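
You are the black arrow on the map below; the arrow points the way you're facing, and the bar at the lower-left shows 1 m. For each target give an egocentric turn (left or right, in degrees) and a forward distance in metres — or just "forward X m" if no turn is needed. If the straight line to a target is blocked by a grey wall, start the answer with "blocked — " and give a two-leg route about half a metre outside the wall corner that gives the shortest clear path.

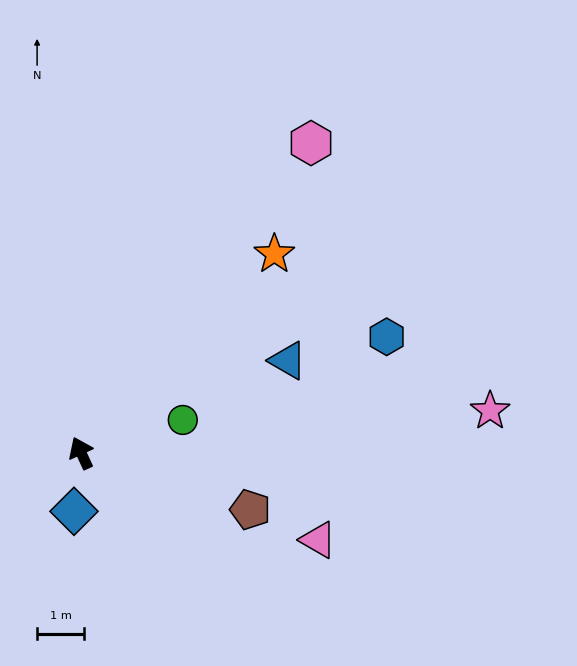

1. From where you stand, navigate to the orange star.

turn right 69°, forward 5.9 m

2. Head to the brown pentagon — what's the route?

turn right 133°, forward 3.8 m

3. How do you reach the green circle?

turn right 97°, forward 2.3 m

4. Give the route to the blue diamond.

turn left 148°, forward 1.3 m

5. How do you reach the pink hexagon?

turn right 61°, forward 8.3 m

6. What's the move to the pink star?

turn right 109°, forward 8.8 m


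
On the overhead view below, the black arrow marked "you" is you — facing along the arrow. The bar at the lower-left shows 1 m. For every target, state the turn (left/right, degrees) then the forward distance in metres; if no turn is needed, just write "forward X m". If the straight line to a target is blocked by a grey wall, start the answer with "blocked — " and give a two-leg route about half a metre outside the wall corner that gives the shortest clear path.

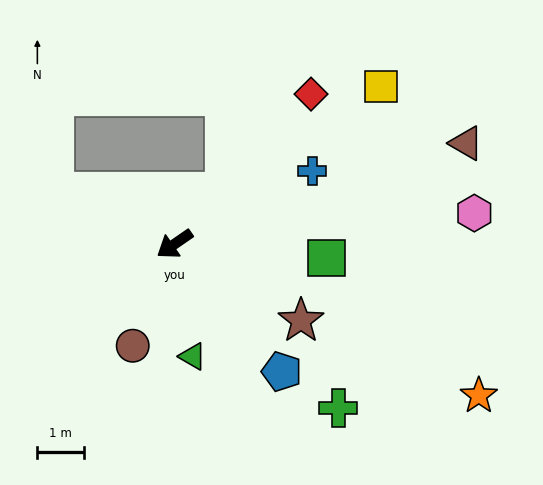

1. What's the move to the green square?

turn left 140°, forward 3.3 m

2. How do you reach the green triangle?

turn left 64°, forward 2.4 m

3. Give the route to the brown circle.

turn left 33°, forward 2.4 m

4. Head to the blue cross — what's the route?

turn left 173°, forward 3.4 m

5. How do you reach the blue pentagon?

turn left 95°, forward 3.6 m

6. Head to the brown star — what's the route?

turn left 114°, forward 3.2 m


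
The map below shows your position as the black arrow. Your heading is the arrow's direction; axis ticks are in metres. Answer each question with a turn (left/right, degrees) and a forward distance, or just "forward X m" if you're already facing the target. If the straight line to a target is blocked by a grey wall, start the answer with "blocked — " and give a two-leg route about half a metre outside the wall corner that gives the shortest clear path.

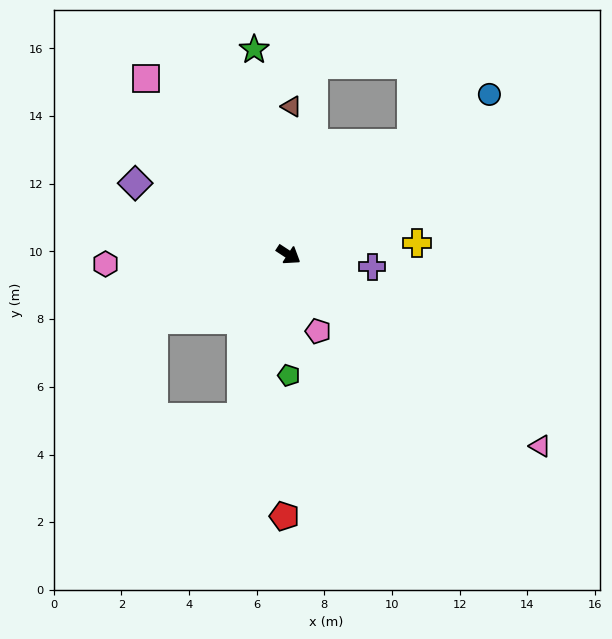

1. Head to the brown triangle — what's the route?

turn left 122°, forward 4.4 m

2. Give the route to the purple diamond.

turn right 172°, forward 5.0 m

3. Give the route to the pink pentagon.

turn right 36°, forward 2.4 m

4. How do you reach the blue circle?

turn left 72°, forward 7.6 m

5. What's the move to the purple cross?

turn left 25°, forward 2.5 m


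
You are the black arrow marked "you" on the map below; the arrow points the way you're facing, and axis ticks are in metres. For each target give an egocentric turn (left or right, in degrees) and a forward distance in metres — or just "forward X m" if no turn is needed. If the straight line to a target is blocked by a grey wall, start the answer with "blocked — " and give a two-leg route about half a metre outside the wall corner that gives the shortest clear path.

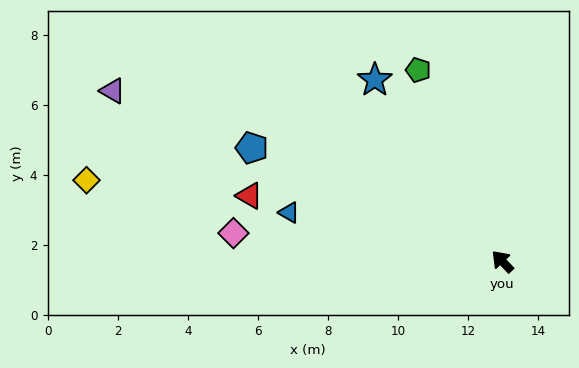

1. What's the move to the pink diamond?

turn left 41°, forward 7.7 m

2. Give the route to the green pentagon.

turn right 20°, forward 6.0 m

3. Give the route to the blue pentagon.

turn left 22°, forward 7.9 m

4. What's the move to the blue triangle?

turn left 34°, forward 6.2 m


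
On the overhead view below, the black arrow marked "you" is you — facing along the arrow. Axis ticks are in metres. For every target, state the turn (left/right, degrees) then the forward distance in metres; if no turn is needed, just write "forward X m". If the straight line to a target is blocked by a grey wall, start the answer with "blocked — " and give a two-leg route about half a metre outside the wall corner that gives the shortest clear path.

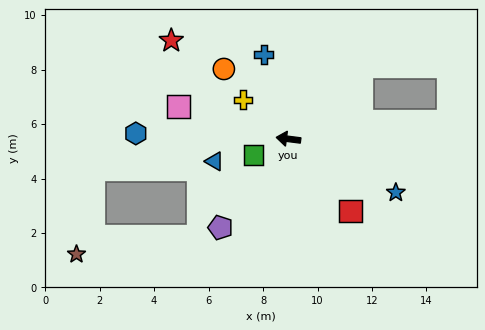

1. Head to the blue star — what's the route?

turn left 161°, forward 4.4 m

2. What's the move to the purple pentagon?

turn left 60°, forward 4.1 m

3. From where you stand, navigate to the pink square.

turn right 9°, forward 4.2 m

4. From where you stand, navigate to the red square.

turn left 138°, forward 3.5 m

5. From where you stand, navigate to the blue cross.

turn right 66°, forward 3.2 m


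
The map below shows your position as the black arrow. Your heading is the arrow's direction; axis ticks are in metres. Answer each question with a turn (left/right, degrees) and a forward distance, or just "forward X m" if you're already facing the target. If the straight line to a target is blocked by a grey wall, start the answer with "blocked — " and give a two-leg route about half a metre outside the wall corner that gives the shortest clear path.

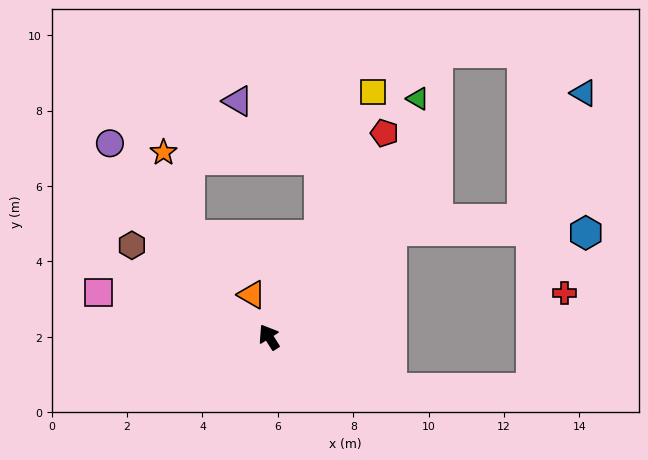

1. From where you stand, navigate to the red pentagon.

turn right 62°, forward 6.2 m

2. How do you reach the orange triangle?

turn right 10°, forward 1.2 m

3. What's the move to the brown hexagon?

turn left 24°, forward 4.4 m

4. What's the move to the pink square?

turn left 43°, forward 4.7 m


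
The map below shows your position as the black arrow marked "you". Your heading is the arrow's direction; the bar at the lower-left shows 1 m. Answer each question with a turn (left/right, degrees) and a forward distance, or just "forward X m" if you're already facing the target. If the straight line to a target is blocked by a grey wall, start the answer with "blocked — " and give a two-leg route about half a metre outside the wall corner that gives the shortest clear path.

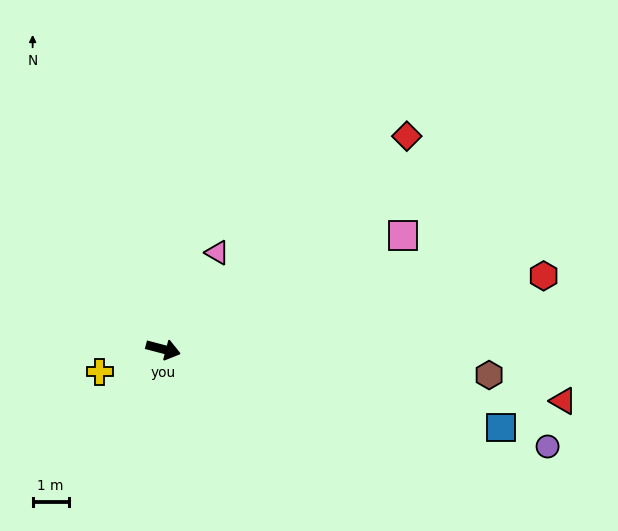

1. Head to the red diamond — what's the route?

turn left 56°, forward 8.9 m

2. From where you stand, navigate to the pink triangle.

turn left 76°, forward 3.1 m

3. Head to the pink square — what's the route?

turn left 40°, forward 7.3 m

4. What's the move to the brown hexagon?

turn left 10°, forward 9.0 m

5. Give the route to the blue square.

forward 9.6 m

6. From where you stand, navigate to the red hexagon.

turn left 26°, forward 10.7 m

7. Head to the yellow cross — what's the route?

turn right 146°, forward 1.9 m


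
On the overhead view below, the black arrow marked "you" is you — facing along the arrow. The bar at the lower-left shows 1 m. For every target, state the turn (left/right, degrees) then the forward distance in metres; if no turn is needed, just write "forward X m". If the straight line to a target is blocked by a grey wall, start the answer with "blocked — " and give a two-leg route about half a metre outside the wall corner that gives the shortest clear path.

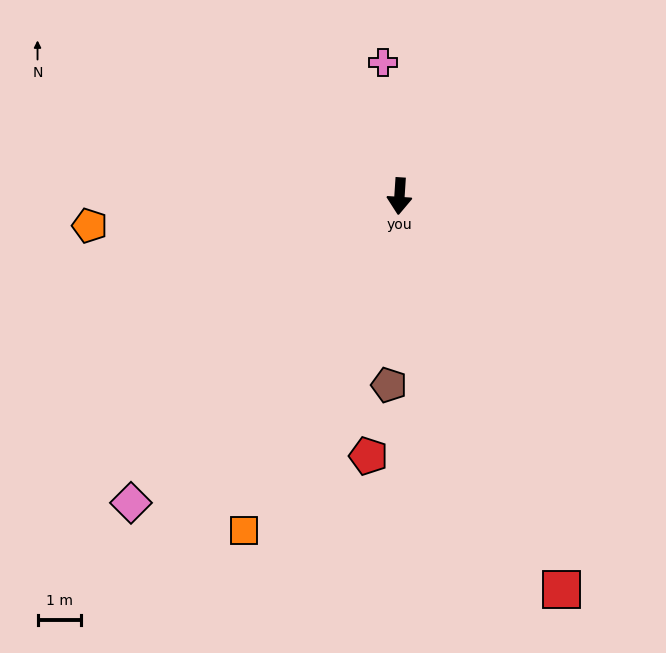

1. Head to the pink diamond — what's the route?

turn right 37°, forward 9.3 m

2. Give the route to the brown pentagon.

forward 4.3 m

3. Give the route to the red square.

turn left 26°, forward 9.7 m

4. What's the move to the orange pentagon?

turn right 81°, forward 7.1 m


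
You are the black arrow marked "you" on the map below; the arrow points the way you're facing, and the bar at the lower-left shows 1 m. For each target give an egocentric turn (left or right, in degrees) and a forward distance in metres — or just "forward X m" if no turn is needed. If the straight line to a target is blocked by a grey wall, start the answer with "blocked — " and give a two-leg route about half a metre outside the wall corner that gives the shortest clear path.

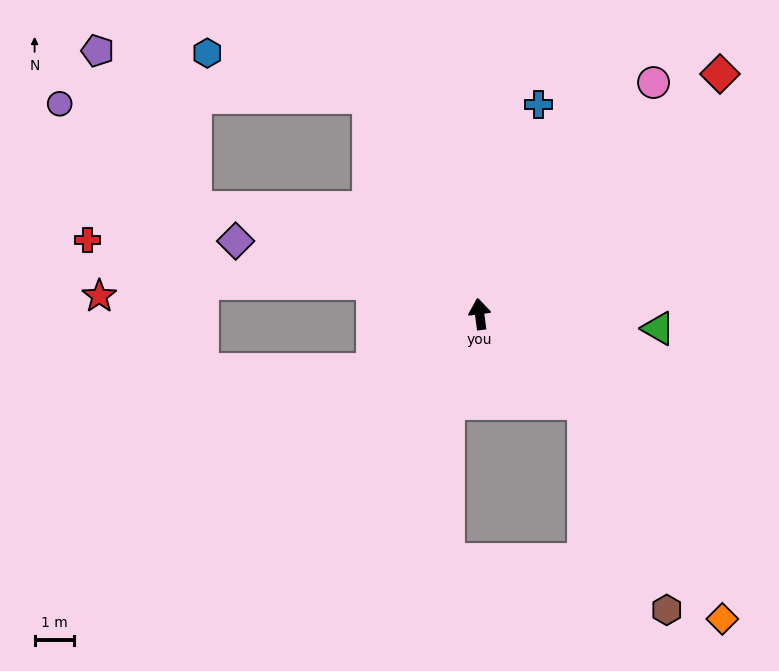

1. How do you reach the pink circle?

turn right 44°, forward 7.4 m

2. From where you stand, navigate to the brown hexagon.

blocked — turn right 138°, forward 3.5 m, then turn right 28°, forward 5.7 m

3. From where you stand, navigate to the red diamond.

turn right 53°, forward 8.7 m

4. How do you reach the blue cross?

turn right 23°, forward 5.5 m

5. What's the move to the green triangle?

turn right 102°, forward 4.6 m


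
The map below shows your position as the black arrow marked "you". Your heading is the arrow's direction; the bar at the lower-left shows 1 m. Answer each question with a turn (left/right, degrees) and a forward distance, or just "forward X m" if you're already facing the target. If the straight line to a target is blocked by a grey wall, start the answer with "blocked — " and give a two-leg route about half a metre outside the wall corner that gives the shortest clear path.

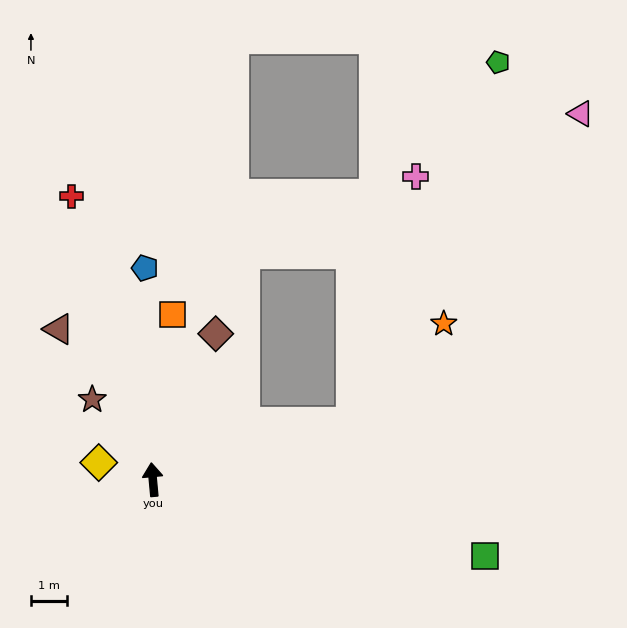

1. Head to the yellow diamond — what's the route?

turn left 67°, forward 1.6 m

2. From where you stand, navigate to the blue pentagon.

turn right 3°, forward 5.8 m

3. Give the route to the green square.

turn right 108°, forward 9.4 m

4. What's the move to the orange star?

blocked — turn right 79°, forward 5.7 m, then turn left 31°, forward 3.7 m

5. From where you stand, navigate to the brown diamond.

turn right 29°, forward 4.4 m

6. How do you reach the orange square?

turn right 12°, forward 4.6 m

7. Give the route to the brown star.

turn left 32°, forward 2.8 m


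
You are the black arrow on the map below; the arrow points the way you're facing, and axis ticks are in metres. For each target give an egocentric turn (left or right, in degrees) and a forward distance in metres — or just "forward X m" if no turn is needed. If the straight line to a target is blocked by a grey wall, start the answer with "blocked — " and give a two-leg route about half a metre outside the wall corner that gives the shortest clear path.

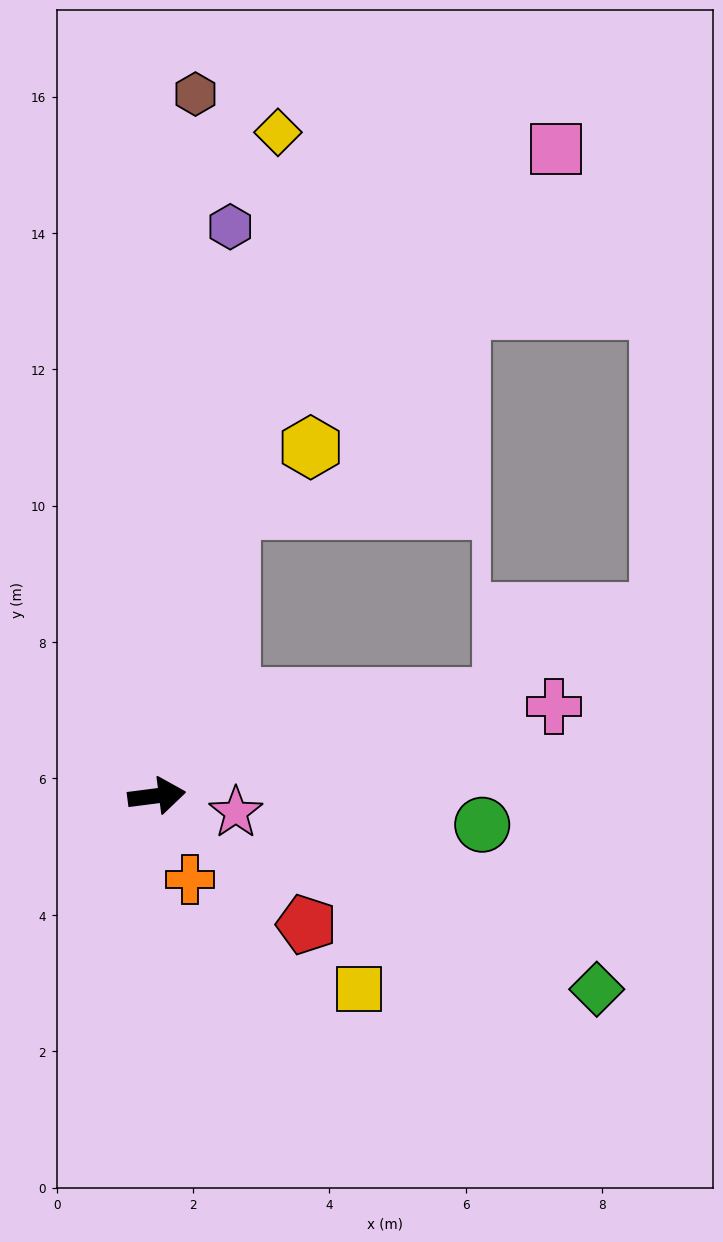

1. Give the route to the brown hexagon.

turn left 79°, forward 10.3 m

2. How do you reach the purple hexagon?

turn left 75°, forward 8.4 m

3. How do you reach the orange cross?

turn right 76°, forward 1.3 m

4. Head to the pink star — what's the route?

turn right 19°, forward 1.2 m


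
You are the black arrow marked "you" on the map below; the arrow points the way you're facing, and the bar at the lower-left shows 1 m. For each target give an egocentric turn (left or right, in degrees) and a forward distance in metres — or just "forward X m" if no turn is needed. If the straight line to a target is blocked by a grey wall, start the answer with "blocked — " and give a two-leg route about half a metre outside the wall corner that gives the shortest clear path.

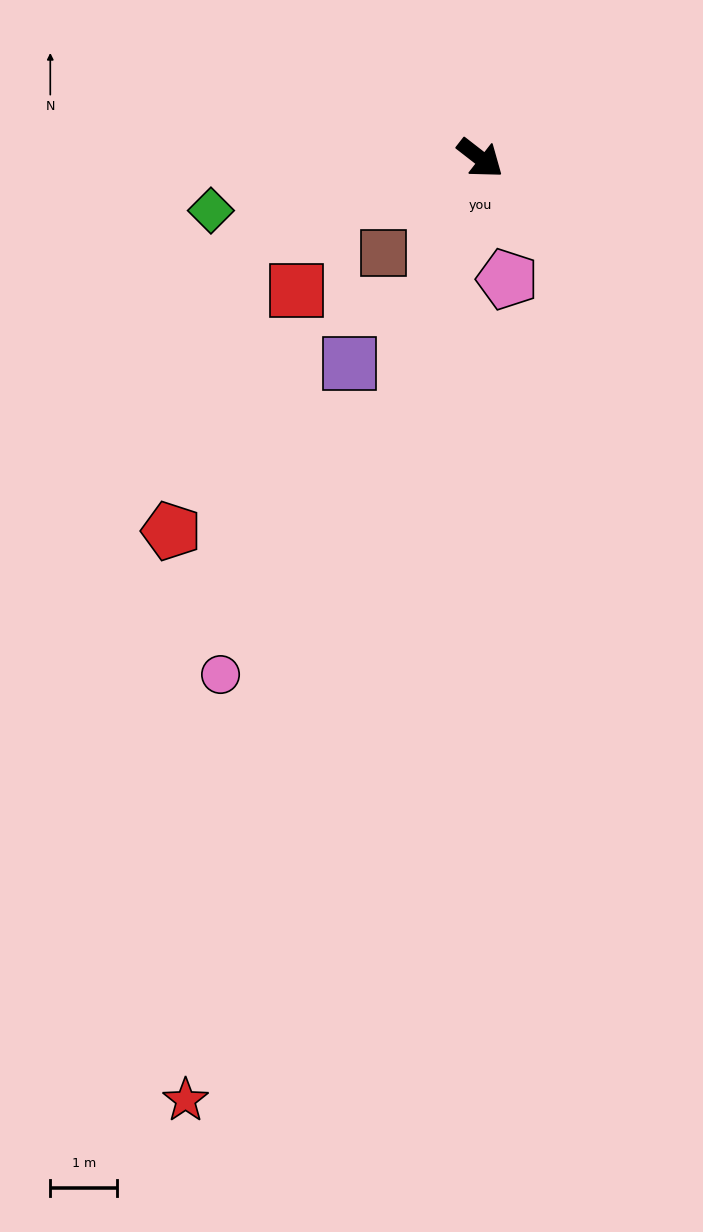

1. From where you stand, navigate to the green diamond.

turn right 131°, forward 4.1 m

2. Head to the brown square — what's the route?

turn right 98°, forward 2.0 m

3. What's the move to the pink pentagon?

turn right 40°, forward 1.9 m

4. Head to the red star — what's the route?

turn right 70°, forward 14.8 m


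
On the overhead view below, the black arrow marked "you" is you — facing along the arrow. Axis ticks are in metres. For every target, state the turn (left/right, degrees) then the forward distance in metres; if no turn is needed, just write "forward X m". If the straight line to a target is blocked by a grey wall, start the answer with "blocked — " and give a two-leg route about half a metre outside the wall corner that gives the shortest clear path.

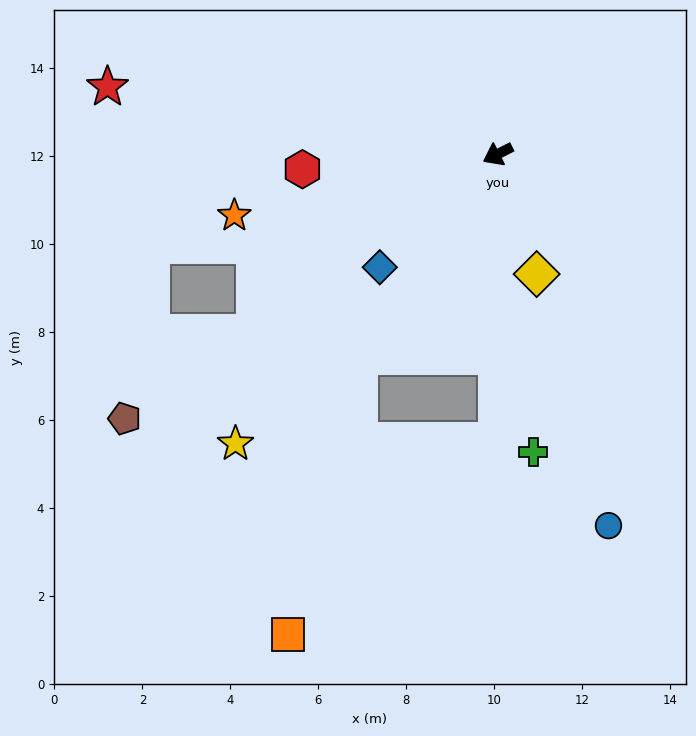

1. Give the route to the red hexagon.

turn right 23°, forward 4.5 m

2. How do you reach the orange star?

turn right 14°, forward 6.2 m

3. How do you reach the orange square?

blocked — turn left 29°, forward 5.6 m, then turn left 20°, forward 6.5 m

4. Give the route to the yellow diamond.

turn left 81°, forward 2.9 m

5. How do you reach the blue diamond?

turn left 17°, forward 3.7 m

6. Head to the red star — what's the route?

turn right 37°, forward 9.0 m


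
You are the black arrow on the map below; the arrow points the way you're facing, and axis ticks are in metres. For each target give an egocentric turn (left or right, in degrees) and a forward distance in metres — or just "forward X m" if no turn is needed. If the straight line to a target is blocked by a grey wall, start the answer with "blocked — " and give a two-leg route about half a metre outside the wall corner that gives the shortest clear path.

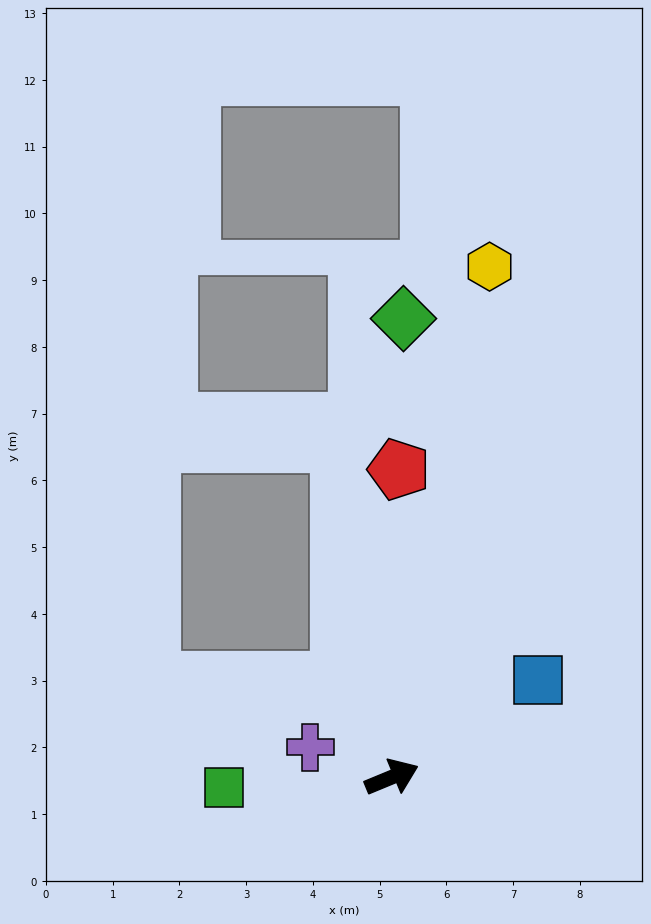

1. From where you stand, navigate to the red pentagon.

turn left 66°, forward 4.6 m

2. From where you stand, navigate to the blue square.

turn left 11°, forward 2.6 m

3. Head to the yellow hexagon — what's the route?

turn left 57°, forward 7.8 m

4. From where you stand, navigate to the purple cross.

turn left 137°, forward 1.3 m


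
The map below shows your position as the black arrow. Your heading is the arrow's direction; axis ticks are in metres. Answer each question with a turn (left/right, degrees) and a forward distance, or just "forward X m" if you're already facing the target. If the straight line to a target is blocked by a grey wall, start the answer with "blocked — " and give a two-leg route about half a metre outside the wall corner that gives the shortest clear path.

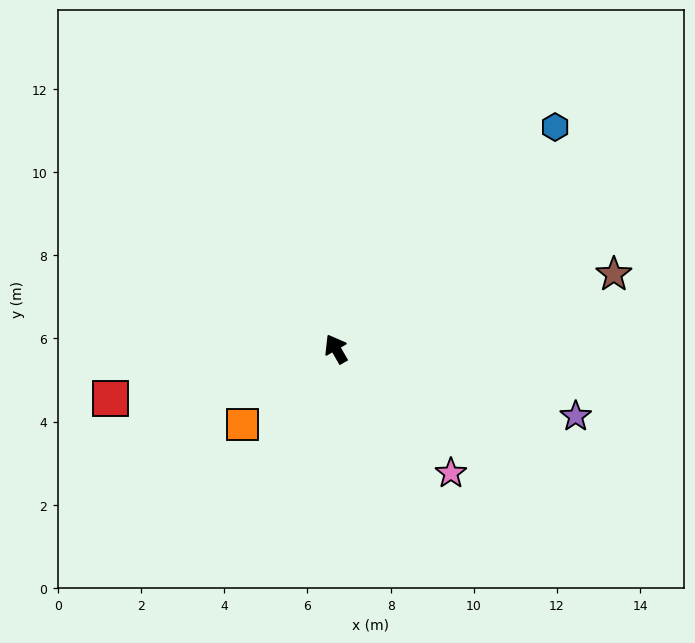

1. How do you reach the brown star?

turn right 105°, forward 6.9 m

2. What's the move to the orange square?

turn left 99°, forward 2.9 m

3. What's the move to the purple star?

turn right 136°, forward 6.0 m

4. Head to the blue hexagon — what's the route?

turn right 75°, forward 7.5 m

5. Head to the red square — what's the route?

turn left 72°, forward 5.5 m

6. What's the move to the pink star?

turn right 167°, forward 4.1 m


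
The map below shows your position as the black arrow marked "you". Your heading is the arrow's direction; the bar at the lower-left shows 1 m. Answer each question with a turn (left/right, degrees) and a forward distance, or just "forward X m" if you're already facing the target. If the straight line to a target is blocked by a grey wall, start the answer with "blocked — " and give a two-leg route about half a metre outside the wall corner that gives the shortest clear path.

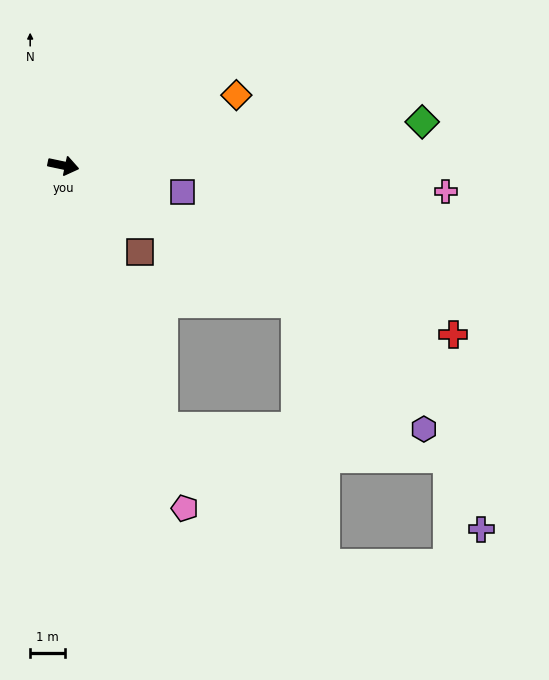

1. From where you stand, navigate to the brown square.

turn right 37°, forward 3.3 m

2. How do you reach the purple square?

forward 3.5 m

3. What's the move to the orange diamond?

turn left 34°, forward 5.4 m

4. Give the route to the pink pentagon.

turn right 59°, forward 10.5 m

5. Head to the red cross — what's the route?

turn right 12°, forward 12.3 m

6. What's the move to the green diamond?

turn left 19°, forward 10.4 m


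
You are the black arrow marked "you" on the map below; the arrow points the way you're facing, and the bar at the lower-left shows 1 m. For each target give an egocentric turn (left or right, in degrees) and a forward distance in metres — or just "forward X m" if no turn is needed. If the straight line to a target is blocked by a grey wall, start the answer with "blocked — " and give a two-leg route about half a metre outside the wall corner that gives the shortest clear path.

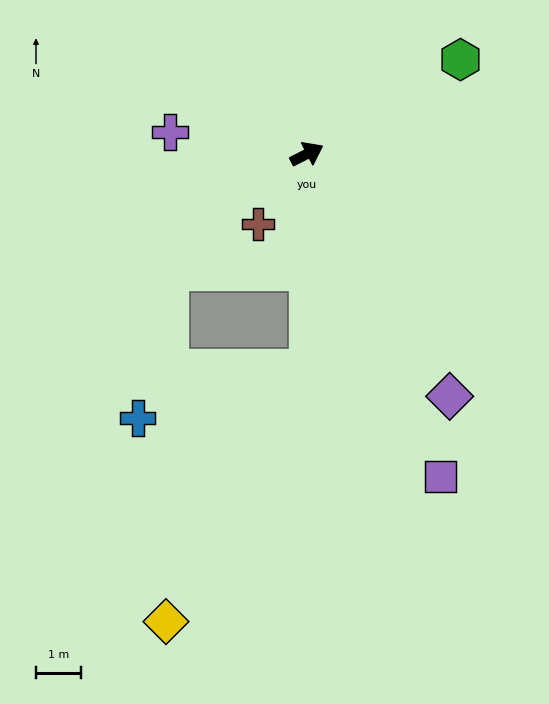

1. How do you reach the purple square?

turn right 95°, forward 7.7 m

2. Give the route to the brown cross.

turn right 152°, forward 1.9 m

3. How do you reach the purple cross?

turn left 144°, forward 3.1 m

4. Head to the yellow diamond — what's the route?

blocked — turn right 117°, forward 4.7 m, then turn right 29°, forward 6.4 m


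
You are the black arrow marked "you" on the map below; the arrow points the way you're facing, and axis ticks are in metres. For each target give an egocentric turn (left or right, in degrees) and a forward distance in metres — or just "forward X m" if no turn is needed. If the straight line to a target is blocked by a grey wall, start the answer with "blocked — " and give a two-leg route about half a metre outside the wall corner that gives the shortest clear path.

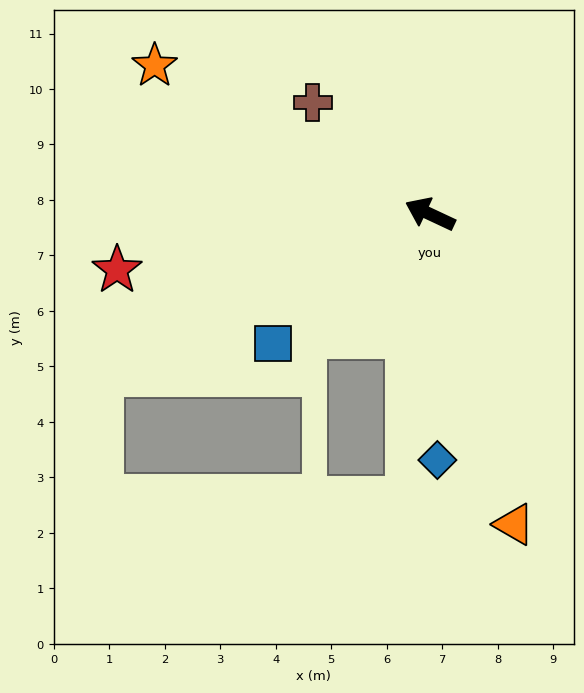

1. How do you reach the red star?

turn left 35°, forward 5.7 m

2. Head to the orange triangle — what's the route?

turn left 130°, forward 5.8 m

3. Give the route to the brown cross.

turn right 18°, forward 2.9 m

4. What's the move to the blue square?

turn left 65°, forward 3.7 m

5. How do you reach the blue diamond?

turn left 117°, forward 4.4 m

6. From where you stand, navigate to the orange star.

turn right 3°, forward 5.6 m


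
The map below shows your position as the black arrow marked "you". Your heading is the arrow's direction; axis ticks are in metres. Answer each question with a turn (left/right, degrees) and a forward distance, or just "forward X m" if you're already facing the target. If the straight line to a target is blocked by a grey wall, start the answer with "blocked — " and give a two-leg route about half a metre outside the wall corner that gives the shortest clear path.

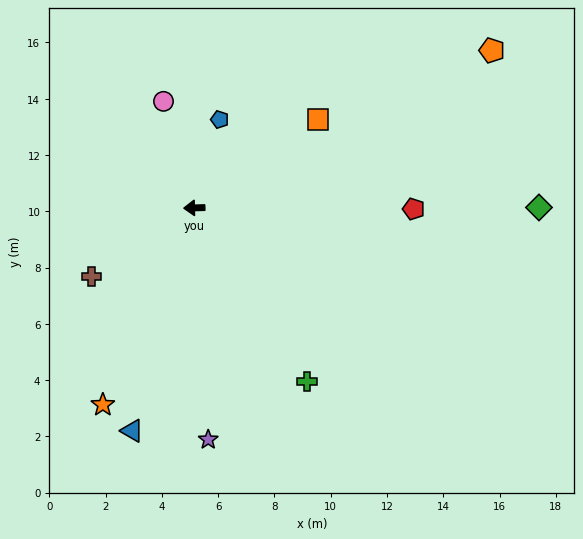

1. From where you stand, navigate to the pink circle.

turn right 75°, forward 3.9 m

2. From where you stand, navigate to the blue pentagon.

turn right 108°, forward 3.3 m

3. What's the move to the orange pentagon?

turn right 154°, forward 12.0 m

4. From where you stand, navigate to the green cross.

turn left 121°, forward 7.4 m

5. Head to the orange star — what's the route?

turn left 64°, forward 7.7 m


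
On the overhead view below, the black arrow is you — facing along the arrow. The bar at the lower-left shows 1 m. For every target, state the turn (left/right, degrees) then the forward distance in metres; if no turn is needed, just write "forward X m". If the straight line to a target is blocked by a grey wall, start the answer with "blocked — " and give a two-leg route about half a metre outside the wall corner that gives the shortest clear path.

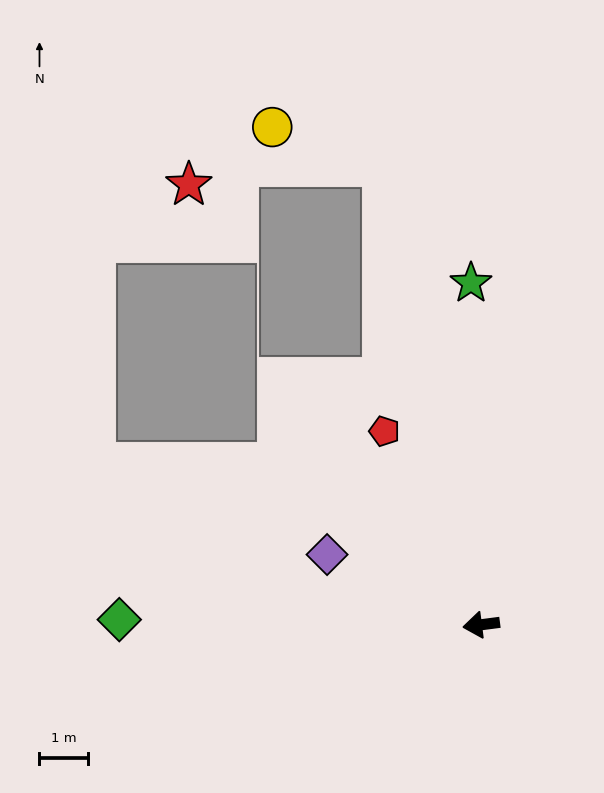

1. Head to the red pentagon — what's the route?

turn right 71°, forward 4.5 m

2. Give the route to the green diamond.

turn right 8°, forward 7.5 m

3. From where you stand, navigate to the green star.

turn right 96°, forward 7.1 m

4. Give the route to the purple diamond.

turn right 32°, forward 3.5 m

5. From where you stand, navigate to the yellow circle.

blocked — turn right 85°, forward 9.7 m, then turn left 58°, forward 2.4 m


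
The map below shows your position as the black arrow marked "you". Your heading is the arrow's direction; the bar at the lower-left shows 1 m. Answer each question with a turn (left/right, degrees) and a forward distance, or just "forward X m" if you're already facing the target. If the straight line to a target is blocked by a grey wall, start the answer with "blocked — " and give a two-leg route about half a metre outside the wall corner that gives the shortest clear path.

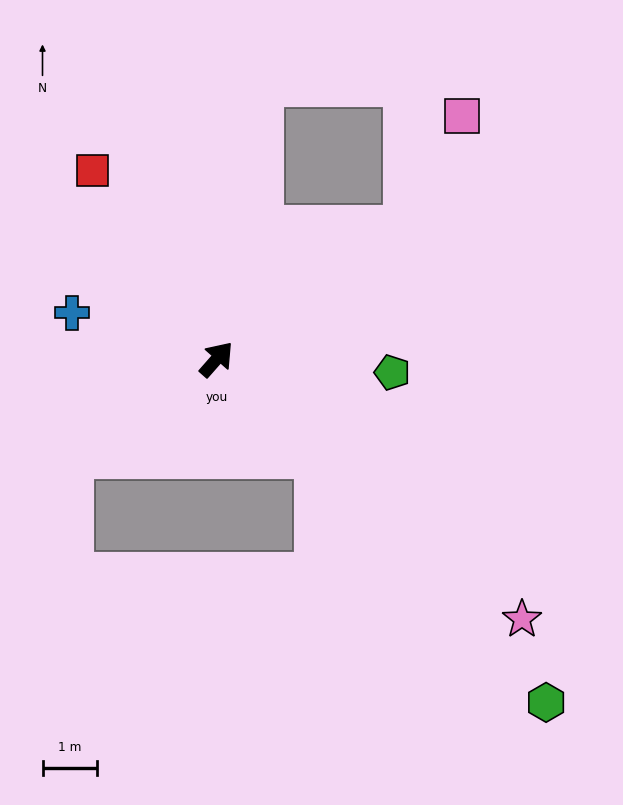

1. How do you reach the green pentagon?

turn right 53°, forward 3.2 m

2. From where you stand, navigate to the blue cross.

turn left 114°, forward 2.8 m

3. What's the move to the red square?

turn left 75°, forward 4.1 m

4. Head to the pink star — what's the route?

turn right 89°, forward 7.3 m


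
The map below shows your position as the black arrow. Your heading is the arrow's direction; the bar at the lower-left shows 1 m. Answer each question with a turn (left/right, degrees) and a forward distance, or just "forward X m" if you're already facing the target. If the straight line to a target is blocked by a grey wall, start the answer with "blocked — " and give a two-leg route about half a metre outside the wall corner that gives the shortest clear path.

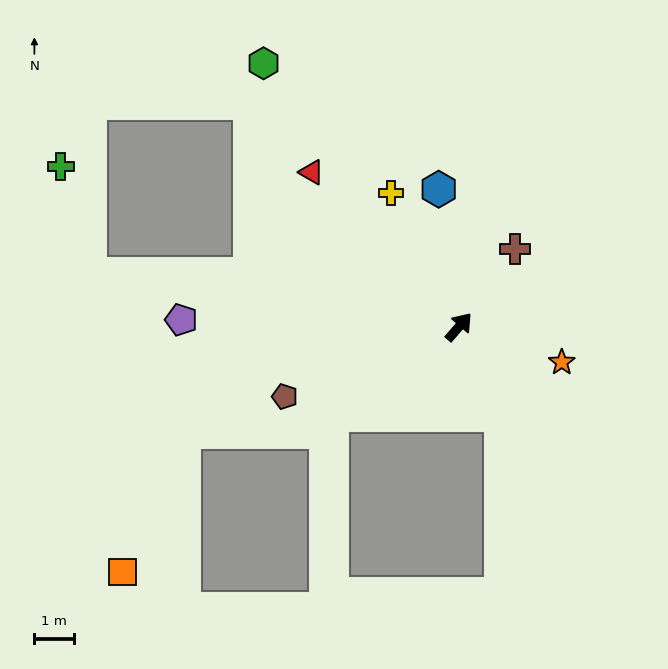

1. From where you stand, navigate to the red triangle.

turn left 85°, forward 5.4 m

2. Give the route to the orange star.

turn right 68°, forward 2.8 m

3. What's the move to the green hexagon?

turn left 77°, forward 8.3 m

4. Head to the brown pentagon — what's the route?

turn left 153°, forward 4.7 m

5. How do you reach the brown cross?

turn left 5°, forward 2.4 m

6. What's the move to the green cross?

blocked — turn left 123°, forward 9.4 m, then turn right 67°, forward 2.8 m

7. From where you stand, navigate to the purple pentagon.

turn left 129°, forward 7.0 m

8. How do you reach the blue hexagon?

turn left 49°, forward 3.5 m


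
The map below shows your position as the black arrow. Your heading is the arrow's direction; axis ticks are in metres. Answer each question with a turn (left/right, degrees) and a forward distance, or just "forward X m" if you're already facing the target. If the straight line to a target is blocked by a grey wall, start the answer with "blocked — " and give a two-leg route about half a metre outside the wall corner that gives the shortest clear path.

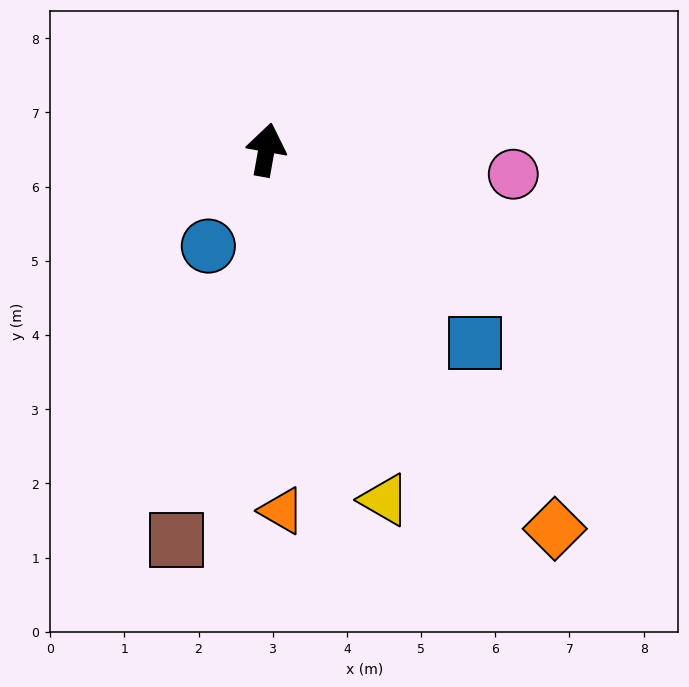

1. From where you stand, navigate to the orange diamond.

turn right 133°, forward 6.4 m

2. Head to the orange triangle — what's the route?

turn right 167°, forward 4.9 m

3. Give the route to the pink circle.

turn right 86°, forward 3.3 m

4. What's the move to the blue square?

turn right 123°, forward 3.8 m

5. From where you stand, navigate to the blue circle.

turn left 159°, forward 1.5 m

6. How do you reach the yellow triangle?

turn right 151°, forward 5.0 m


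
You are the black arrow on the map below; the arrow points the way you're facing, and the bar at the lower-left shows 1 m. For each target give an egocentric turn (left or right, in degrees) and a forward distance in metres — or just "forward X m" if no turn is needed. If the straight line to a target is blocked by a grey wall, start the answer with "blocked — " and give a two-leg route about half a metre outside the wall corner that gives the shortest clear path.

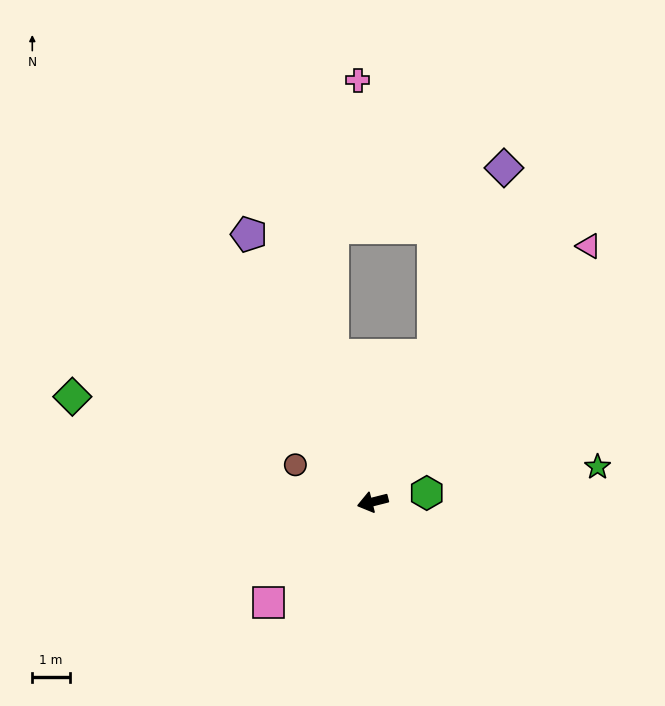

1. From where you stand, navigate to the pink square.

turn left 30°, forward 3.8 m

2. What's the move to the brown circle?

turn right 40°, forward 2.3 m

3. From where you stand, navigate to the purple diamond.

turn right 126°, forward 9.5 m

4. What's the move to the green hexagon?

turn left 175°, forward 1.5 m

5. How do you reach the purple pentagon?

turn right 79°, forward 7.8 m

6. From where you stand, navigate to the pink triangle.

turn right 144°, forward 8.9 m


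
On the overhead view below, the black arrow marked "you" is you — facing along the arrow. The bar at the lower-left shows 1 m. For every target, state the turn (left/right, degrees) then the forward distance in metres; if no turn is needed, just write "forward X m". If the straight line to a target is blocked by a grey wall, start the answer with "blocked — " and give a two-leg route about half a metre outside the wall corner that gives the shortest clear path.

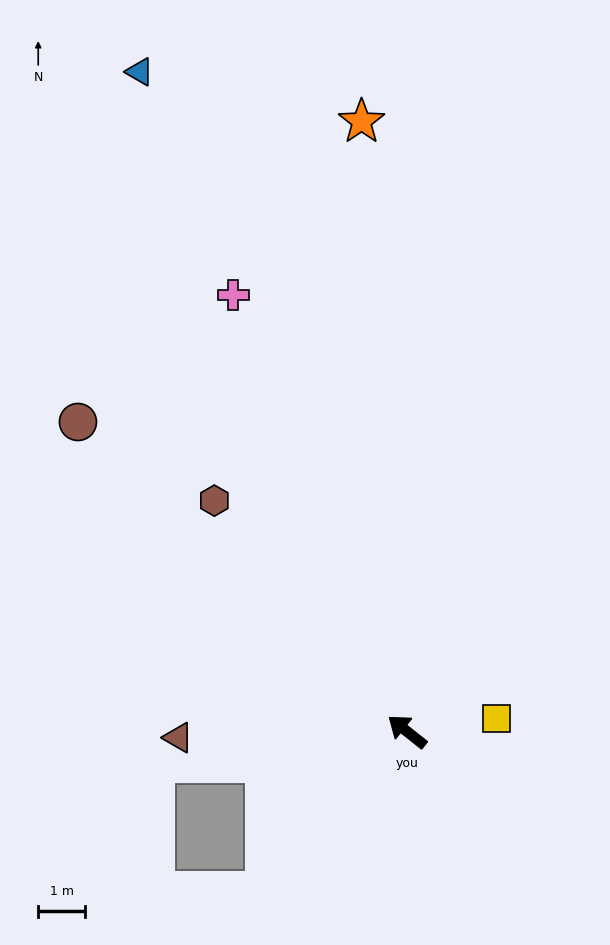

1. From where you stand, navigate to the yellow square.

turn right 133°, forward 1.9 m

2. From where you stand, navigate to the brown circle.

turn right 5°, forward 9.6 m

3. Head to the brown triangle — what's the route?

turn left 40°, forward 4.9 m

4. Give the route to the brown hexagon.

turn right 12°, forward 6.4 m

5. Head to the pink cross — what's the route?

turn right 30°, forward 10.0 m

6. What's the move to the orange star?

turn right 47°, forward 13.0 m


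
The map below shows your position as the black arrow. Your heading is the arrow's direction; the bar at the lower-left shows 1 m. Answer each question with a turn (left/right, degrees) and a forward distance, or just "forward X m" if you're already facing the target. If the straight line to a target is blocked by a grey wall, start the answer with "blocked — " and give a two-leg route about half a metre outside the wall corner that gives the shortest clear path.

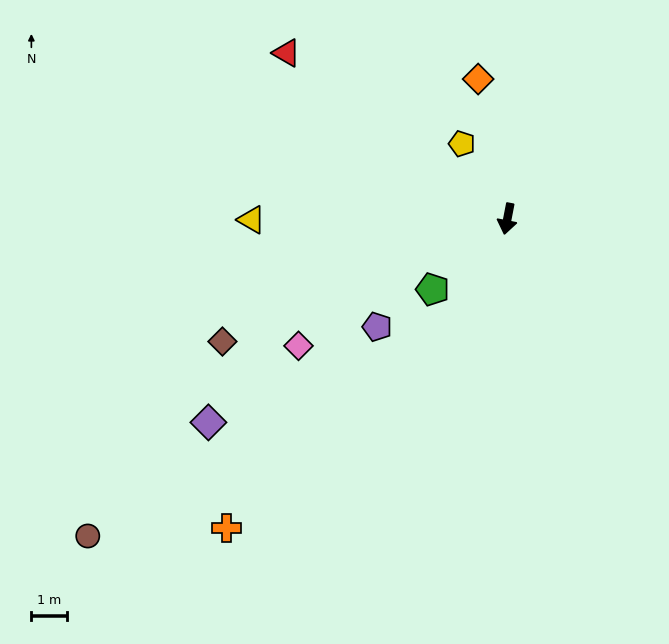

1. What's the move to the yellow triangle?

turn right 79°, forward 7.2 m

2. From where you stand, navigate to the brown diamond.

turn right 56°, forward 8.8 m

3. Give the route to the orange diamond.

turn right 157°, forward 4.0 m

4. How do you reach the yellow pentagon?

turn right 138°, forward 2.5 m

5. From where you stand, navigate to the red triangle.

turn right 116°, forward 7.8 m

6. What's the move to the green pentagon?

turn right 36°, forward 2.9 m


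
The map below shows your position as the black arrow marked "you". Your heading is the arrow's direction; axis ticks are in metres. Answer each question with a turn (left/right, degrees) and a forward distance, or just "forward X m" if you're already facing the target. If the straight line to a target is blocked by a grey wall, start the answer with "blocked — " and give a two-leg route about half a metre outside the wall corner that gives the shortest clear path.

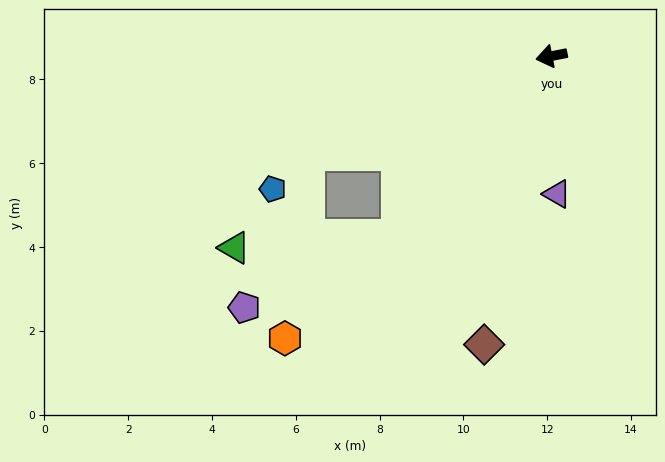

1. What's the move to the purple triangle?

turn left 81°, forward 3.3 m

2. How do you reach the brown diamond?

turn left 66°, forward 7.1 m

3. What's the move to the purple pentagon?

blocked — turn left 39°, forward 5.6 m, then turn right 26°, forward 4.1 m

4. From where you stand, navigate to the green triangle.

blocked — turn left 39°, forward 5.6 m, then turn right 46°, forward 3.9 m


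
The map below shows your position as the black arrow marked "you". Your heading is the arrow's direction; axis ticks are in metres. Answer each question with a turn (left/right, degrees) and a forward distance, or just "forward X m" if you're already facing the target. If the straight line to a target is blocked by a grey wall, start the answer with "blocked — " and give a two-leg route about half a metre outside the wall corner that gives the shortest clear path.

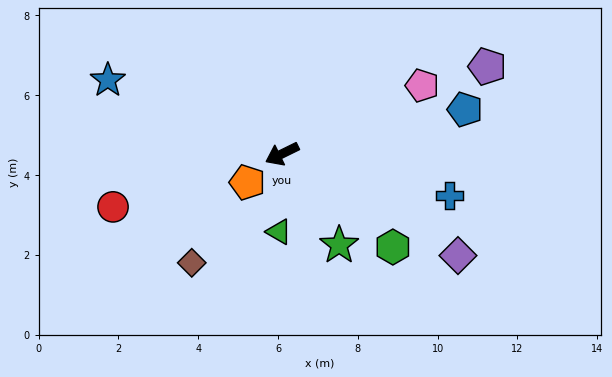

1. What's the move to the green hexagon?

turn left 114°, forward 3.6 m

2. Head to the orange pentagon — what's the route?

turn left 13°, forward 1.1 m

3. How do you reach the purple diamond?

turn left 124°, forward 5.1 m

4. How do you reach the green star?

turn left 96°, forward 2.7 m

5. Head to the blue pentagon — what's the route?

turn left 167°, forward 4.7 m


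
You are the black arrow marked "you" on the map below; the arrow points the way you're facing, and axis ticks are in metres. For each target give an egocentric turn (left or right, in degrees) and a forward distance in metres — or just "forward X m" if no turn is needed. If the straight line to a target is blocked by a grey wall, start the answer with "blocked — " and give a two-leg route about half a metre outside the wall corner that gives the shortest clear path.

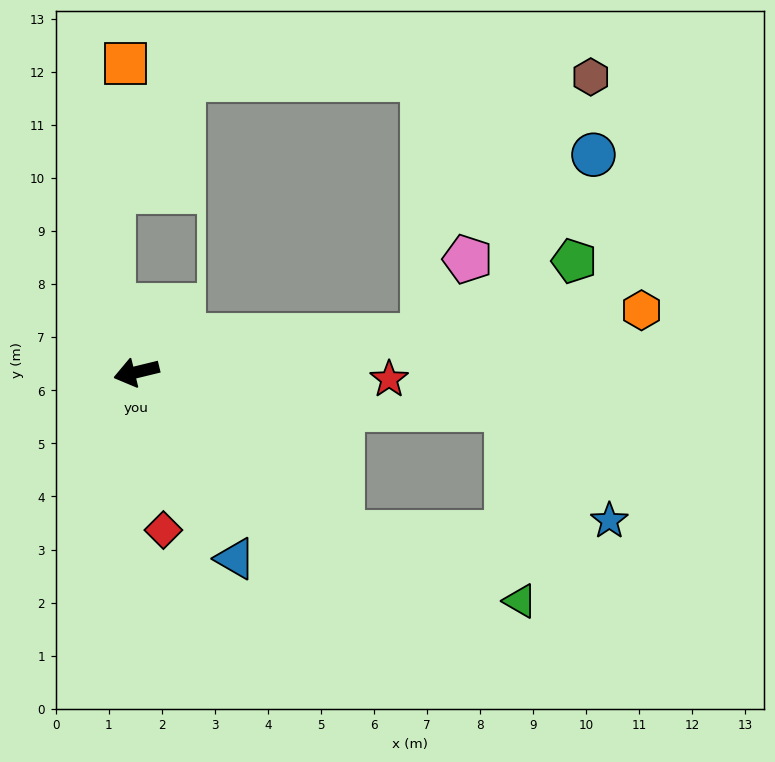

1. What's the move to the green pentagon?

blocked — turn left 174°, forward 5.4 m, then turn left 19°, forward 3.2 m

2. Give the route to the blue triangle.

turn left 104°, forward 4.0 m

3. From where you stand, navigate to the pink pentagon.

blocked — turn left 174°, forward 5.4 m, then turn left 52°, forward 1.7 m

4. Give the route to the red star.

turn left 165°, forward 4.8 m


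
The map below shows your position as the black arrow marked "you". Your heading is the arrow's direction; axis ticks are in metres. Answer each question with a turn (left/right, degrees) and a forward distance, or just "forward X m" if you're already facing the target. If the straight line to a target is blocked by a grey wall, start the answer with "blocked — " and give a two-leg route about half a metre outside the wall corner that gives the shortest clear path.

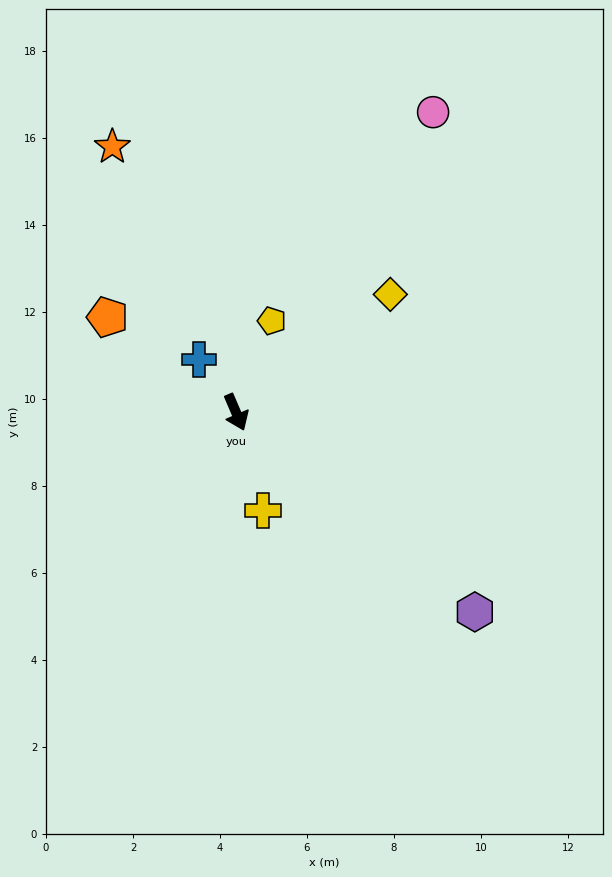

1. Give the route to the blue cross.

turn right 168°, forward 1.5 m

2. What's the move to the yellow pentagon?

turn left 135°, forward 2.3 m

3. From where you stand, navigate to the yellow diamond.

turn left 104°, forward 4.5 m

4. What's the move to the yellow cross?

turn right 8°, forward 2.3 m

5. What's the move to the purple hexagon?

turn left 27°, forward 7.2 m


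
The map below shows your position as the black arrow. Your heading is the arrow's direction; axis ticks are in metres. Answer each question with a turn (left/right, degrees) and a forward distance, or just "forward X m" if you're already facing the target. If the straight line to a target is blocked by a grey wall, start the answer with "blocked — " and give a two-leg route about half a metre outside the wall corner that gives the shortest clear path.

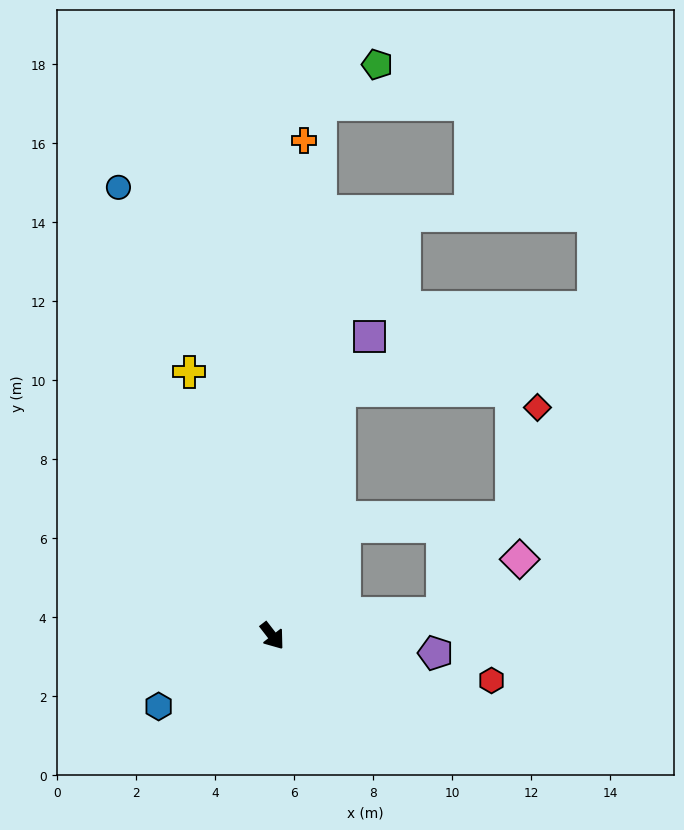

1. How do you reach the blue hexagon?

turn right 96°, forward 3.4 m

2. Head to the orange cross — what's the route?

turn left 139°, forward 12.6 m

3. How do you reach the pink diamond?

blocked — turn left 60°, forward 4.4 m, then turn left 27°, forward 2.4 m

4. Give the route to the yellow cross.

turn left 160°, forward 7.0 m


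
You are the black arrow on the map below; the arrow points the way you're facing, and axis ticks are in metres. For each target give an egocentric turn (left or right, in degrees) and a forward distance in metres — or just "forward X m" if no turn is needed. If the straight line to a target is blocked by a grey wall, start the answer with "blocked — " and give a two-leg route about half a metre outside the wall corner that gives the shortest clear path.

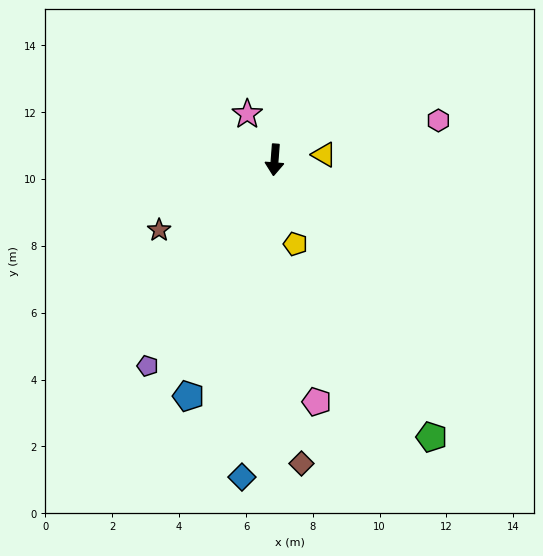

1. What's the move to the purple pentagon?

turn right 27°, forward 7.2 m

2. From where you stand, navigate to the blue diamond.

forward 9.5 m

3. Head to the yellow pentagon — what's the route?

turn left 18°, forward 2.6 m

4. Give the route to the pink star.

turn right 145°, forward 1.6 m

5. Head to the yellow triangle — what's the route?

turn left 100°, forward 1.5 m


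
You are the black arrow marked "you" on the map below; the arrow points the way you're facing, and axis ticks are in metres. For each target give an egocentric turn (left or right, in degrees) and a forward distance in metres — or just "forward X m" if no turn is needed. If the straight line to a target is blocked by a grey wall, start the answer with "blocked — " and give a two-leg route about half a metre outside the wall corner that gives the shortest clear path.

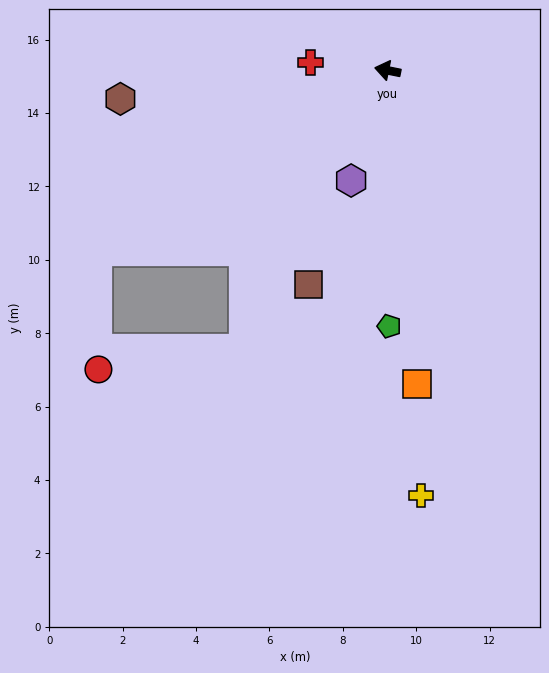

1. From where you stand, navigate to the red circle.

blocked — turn left 43°, forward 9.3 m, then turn left 59°, forward 3.2 m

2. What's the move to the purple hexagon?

turn left 83°, forward 3.2 m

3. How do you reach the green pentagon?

turn left 102°, forward 7.0 m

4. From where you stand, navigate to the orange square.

turn left 107°, forward 8.6 m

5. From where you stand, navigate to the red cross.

turn left 6°, forward 2.1 m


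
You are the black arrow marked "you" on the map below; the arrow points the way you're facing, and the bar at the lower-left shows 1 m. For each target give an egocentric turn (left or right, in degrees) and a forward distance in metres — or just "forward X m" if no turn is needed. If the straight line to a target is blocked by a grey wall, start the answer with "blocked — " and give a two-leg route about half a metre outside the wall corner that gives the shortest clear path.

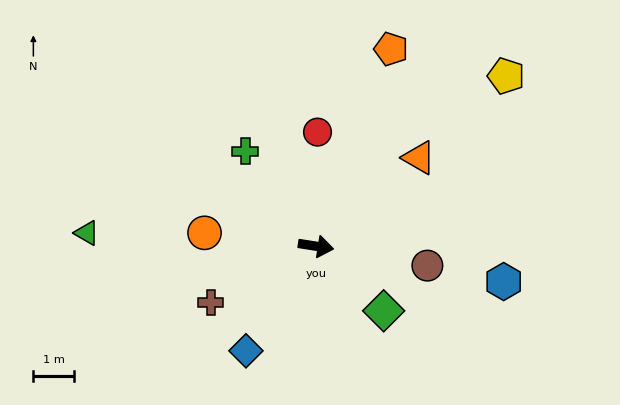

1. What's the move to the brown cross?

turn right 143°, forward 3.0 m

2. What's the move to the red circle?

turn left 98°, forward 2.8 m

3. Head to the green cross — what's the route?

turn left 136°, forward 2.9 m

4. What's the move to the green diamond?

turn right 35°, forward 2.3 m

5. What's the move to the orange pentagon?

turn left 78°, forward 5.2 m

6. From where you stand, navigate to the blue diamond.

turn right 115°, forward 3.1 m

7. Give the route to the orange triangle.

turn left 50°, forward 3.4 m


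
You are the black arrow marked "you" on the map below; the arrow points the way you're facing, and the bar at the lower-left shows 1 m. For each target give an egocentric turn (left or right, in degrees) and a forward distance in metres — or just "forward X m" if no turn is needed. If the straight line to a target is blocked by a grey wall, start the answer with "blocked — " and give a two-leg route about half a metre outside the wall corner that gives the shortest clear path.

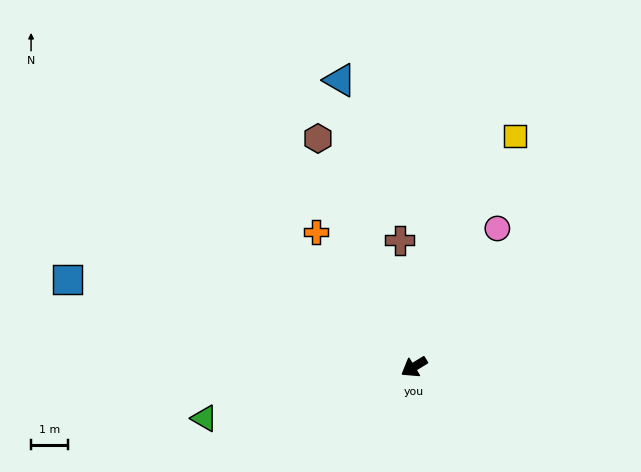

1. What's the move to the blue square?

turn right 46°, forward 9.6 m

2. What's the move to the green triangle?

turn right 18°, forward 5.8 m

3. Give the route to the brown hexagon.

turn right 99°, forward 6.7 m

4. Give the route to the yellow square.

turn right 145°, forward 6.8 m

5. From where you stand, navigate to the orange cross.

turn right 86°, forward 4.5 m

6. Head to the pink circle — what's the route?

turn right 153°, forward 4.4 m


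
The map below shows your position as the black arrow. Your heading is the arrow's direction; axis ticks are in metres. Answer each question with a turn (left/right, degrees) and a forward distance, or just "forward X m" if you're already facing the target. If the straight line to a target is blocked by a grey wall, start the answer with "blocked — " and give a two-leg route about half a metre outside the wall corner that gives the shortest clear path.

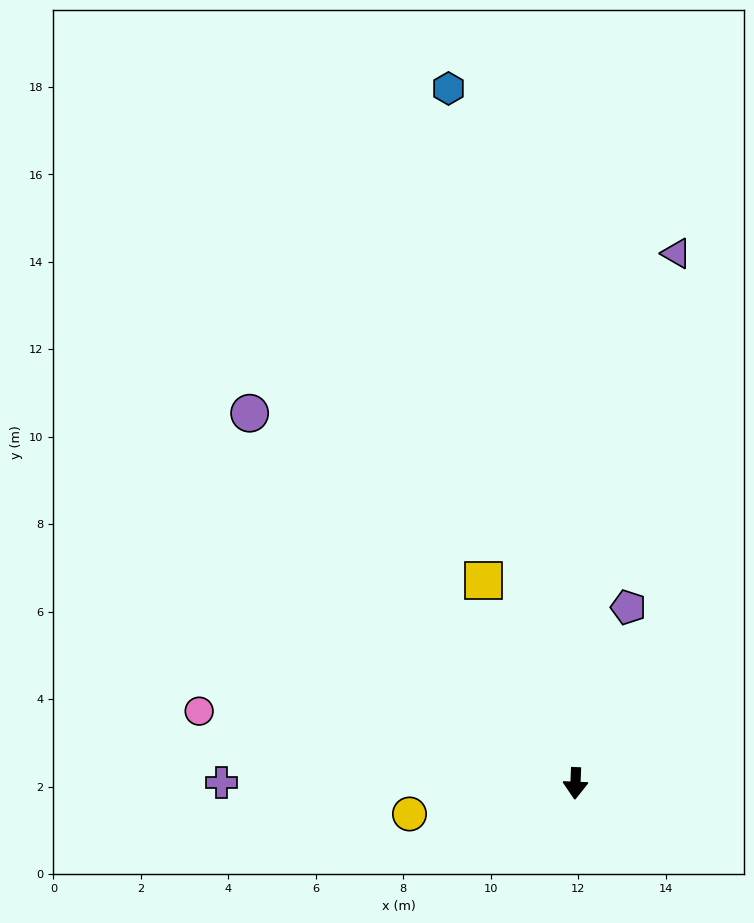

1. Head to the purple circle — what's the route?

turn right 136°, forward 11.3 m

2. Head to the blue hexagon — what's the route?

turn right 167°, forward 16.2 m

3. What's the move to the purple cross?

turn right 88°, forward 8.1 m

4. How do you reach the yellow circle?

turn right 77°, forward 3.9 m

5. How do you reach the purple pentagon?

turn left 166°, forward 4.2 m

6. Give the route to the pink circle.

turn right 99°, forward 8.8 m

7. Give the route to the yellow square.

turn right 153°, forward 5.1 m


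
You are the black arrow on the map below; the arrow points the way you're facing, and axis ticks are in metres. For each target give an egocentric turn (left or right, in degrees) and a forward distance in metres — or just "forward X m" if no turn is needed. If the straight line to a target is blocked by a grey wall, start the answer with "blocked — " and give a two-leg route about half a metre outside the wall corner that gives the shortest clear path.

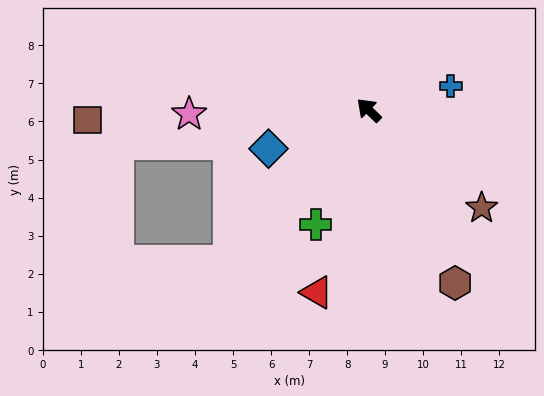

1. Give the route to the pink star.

turn left 45°, forward 4.7 m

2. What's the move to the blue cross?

turn right 119°, forward 2.2 m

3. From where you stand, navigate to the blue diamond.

turn left 65°, forward 2.8 m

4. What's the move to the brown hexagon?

turn left 161°, forward 5.1 m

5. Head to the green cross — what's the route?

turn left 109°, forward 3.3 m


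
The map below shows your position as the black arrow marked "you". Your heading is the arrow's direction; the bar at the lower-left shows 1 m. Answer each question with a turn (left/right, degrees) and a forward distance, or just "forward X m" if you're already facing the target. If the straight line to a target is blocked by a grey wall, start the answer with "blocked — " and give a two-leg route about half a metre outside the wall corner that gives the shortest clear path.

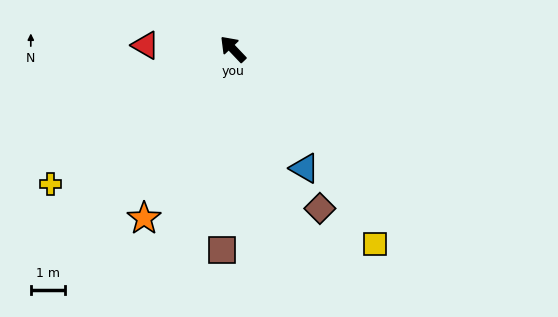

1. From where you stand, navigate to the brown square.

turn left 133°, forward 5.8 m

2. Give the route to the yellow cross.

turn left 83°, forward 6.6 m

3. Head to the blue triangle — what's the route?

turn left 167°, forward 4.0 m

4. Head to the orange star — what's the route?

turn left 109°, forward 5.5 m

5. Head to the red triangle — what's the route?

turn left 44°, forward 2.5 m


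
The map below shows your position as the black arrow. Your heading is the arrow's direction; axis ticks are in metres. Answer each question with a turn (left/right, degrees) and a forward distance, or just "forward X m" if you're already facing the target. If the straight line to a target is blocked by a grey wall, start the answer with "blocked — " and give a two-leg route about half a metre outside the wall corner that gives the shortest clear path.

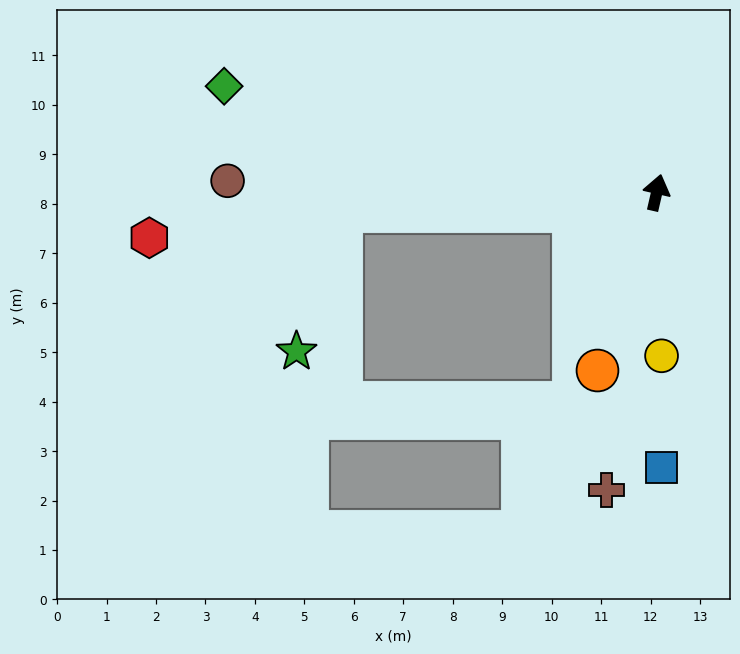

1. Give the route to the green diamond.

turn left 89°, forward 9.0 m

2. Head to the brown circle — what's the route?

turn left 101°, forward 8.7 m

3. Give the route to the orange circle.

turn left 175°, forward 3.8 m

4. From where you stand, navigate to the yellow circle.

turn right 165°, forward 3.3 m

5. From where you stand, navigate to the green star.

blocked — turn left 106°, forward 6.4 m, then turn left 69°, forward 3.0 m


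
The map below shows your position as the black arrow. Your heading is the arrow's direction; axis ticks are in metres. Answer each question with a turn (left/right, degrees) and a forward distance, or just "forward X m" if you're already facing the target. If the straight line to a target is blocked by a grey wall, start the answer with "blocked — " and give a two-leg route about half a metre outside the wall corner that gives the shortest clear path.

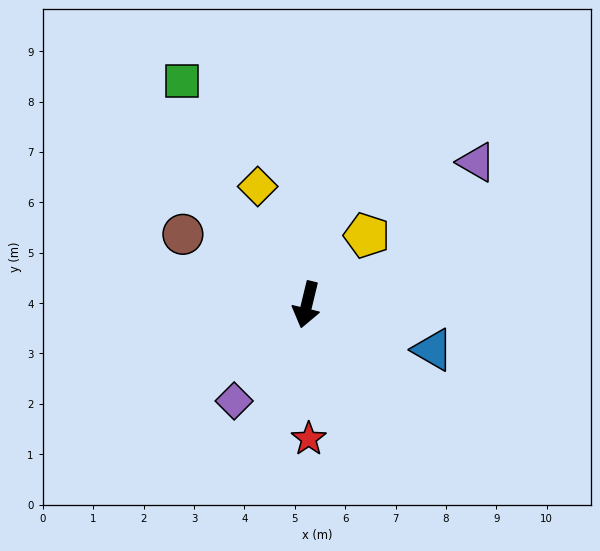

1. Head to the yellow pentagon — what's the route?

turn left 153°, forward 1.8 m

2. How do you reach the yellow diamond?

turn right 144°, forward 2.5 m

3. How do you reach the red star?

turn left 14°, forward 2.7 m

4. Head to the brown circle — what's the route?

turn right 106°, forward 2.8 m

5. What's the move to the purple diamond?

turn right 23°, forward 2.4 m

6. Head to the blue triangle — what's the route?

turn left 84°, forward 2.7 m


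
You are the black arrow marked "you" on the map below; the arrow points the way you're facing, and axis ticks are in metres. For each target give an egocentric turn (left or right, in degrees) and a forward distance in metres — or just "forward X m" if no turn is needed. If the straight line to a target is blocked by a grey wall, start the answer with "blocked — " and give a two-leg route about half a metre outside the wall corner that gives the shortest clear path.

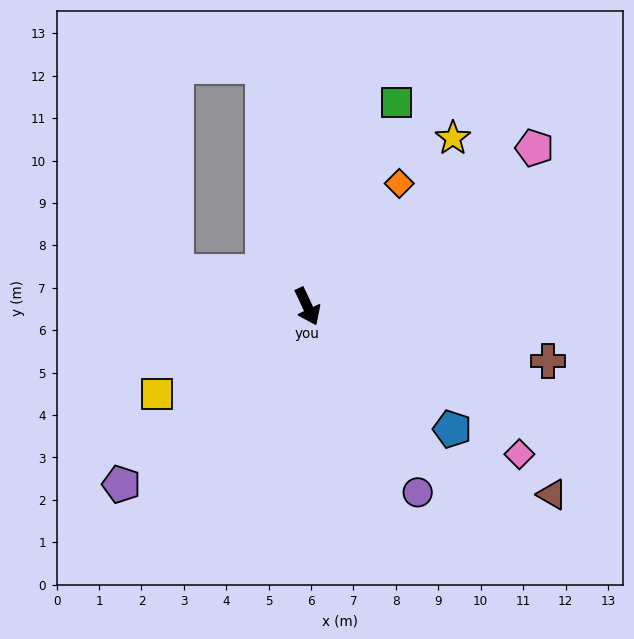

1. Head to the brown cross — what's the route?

turn left 52°, forward 5.8 m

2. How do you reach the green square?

turn left 131°, forward 5.2 m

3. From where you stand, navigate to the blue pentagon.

turn left 25°, forward 4.5 m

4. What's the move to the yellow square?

turn right 85°, forward 4.1 m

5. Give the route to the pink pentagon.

turn left 100°, forward 6.5 m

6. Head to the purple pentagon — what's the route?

turn right 71°, forward 6.1 m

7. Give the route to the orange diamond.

turn left 118°, forward 3.6 m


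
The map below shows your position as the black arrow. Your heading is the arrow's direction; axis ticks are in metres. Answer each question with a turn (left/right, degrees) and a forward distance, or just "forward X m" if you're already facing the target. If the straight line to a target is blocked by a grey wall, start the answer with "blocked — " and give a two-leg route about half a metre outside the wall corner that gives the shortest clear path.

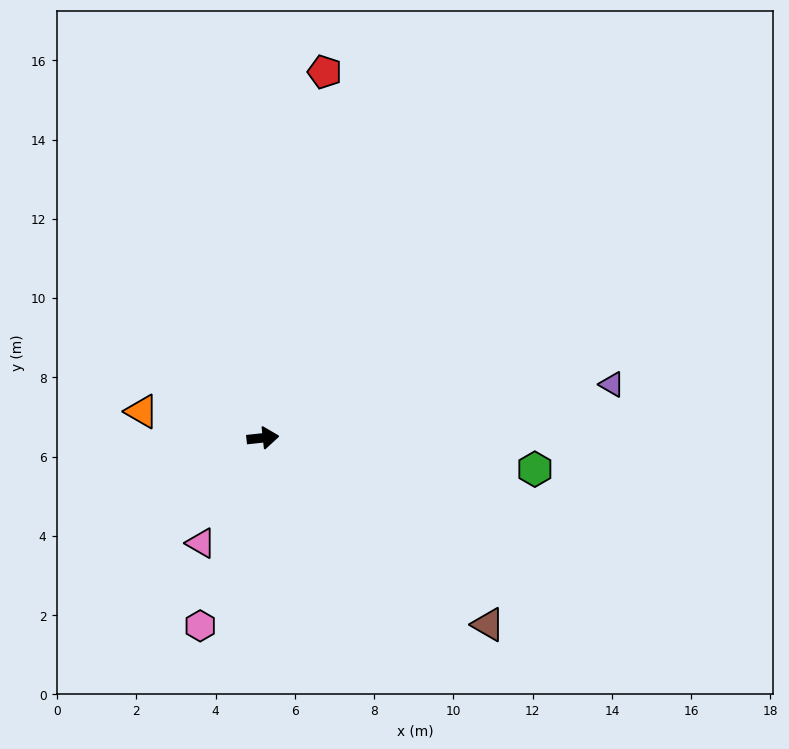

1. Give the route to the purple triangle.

turn left 3°, forward 8.9 m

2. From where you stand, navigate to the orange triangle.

turn left 162°, forward 3.1 m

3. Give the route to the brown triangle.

turn right 46°, forward 7.4 m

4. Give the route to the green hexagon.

turn right 13°, forward 6.9 m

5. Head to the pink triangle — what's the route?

turn right 127°, forward 3.1 m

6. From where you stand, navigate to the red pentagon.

turn left 74°, forward 9.4 m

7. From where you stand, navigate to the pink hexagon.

turn right 115°, forward 5.0 m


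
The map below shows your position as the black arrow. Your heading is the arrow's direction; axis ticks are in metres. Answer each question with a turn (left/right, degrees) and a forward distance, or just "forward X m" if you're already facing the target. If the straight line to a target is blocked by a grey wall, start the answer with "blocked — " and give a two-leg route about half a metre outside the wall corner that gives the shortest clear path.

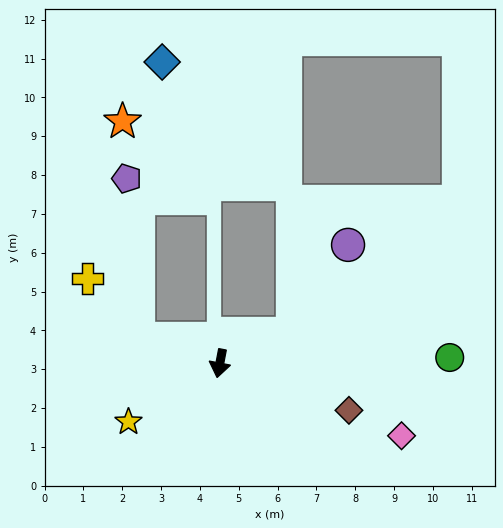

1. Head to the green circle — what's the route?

turn left 102°, forward 5.9 m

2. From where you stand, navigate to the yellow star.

turn right 47°, forward 2.8 m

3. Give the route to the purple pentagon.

blocked — turn right 96°, forward 2.2 m, then turn right 69°, forward 4.1 m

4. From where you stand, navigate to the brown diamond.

turn left 81°, forward 3.5 m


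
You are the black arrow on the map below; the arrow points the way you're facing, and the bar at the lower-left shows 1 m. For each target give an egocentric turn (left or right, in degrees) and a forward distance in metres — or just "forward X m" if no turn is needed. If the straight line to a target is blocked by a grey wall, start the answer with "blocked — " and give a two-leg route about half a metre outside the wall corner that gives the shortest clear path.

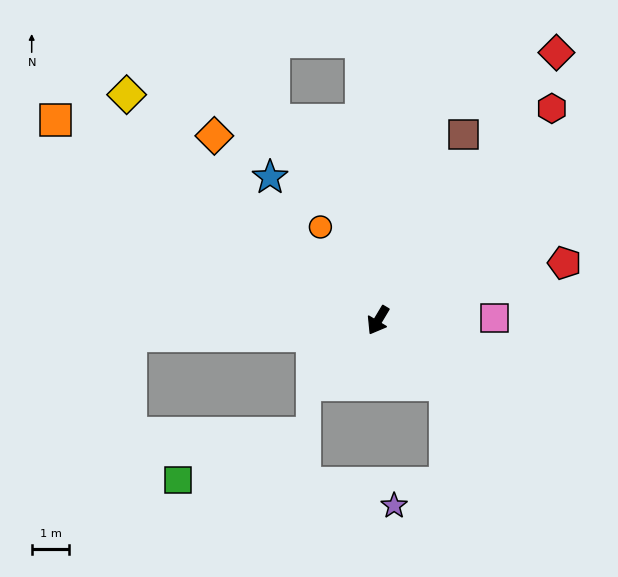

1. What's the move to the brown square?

turn right 174°, forward 5.4 m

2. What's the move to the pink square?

turn left 122°, forward 3.1 m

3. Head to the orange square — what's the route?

turn right 91°, forward 10.1 m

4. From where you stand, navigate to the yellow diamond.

turn right 101°, forward 9.0 m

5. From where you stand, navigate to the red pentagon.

turn left 138°, forward 5.2 m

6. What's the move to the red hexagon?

turn left 171°, forward 7.3 m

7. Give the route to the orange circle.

turn right 117°, forward 2.9 m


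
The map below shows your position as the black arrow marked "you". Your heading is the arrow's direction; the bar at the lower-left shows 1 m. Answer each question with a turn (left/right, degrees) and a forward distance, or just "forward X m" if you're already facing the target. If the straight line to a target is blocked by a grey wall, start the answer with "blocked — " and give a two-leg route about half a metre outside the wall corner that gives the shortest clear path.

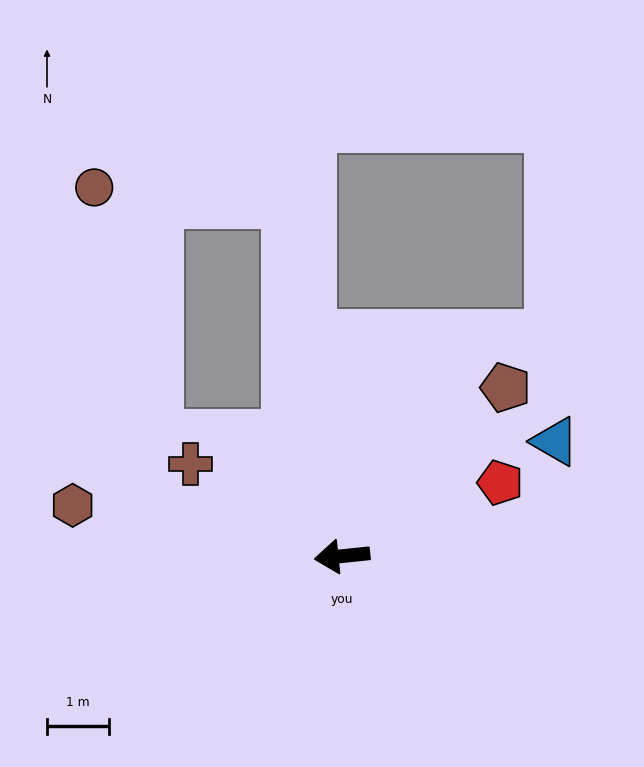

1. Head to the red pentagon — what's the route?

turn right 161°, forward 2.8 m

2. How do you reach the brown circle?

blocked — turn right 87°, forward 5.8 m, then turn left 77°, forward 3.1 m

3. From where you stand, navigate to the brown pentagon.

turn right 140°, forward 3.8 m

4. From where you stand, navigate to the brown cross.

turn right 37°, forward 2.9 m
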